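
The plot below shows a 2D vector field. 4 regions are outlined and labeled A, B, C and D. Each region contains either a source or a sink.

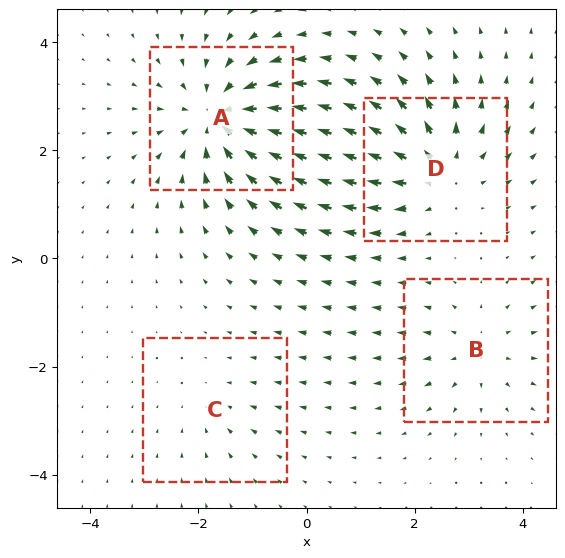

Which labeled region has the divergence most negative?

Divergence at each region's feature centre — A: about -7, B: about +3, C: about -2, D: about +5. Region A is most negative.

A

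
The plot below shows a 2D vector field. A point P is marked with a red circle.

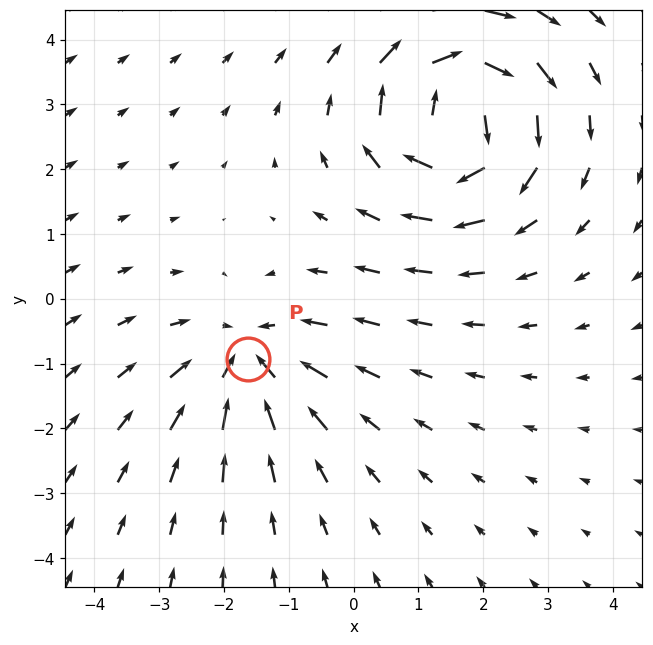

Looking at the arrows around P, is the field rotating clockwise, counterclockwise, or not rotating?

not rotating

Near P at (-1.6, -0.9) the arrows show no circulation. The curl there is ≈0.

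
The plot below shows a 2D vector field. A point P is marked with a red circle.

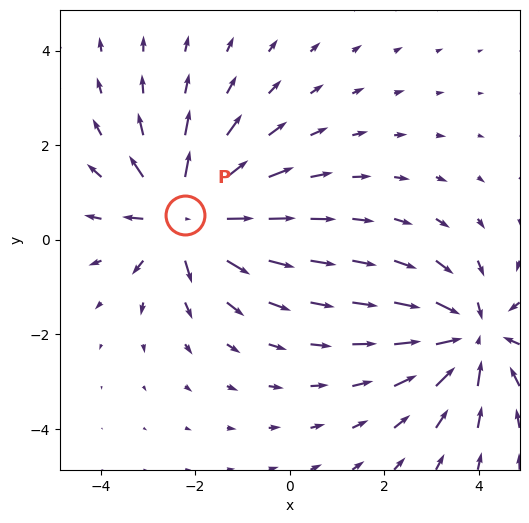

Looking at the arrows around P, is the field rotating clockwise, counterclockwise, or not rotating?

not rotating

Near P at (-2.2, 0.5) the arrows show no circulation. The curl there is ≈0.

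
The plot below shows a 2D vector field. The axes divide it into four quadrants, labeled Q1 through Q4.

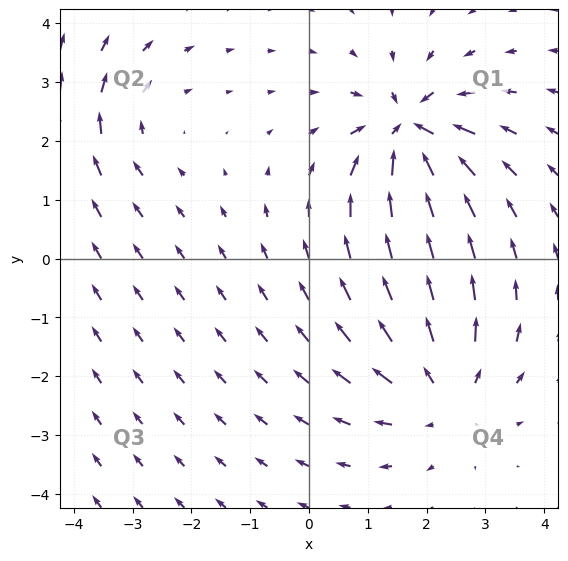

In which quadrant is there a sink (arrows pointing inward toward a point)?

Q1

The sink sits at approximately (1.7, 2.2), which lies in quadrant Q1. The divergence there is about -7, negative as expected for a sink.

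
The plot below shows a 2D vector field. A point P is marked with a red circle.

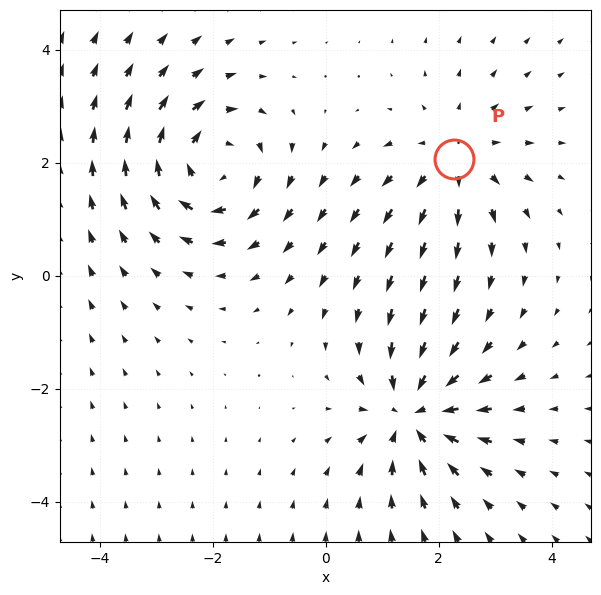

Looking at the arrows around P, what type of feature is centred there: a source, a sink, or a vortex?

At P (2.3, 2.1) the arrows spread outward. Divergence about +3, curl ≈0 — positive divergence with near-zero curl is a source.

source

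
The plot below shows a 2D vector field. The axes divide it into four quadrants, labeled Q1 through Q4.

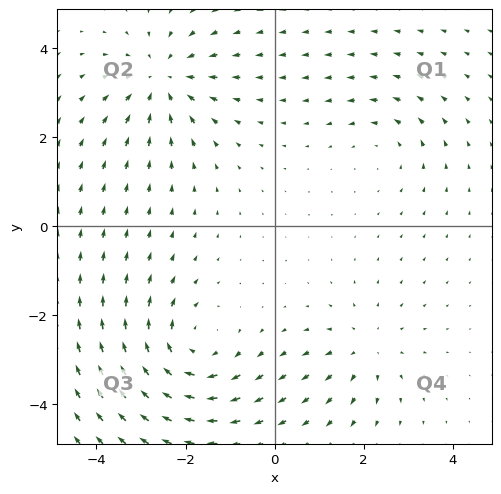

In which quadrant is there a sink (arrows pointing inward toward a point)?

The sink sits at approximately (-2.5, 3.3), which lies in quadrant Q2. The divergence there is about -4, negative as expected for a sink.

Q2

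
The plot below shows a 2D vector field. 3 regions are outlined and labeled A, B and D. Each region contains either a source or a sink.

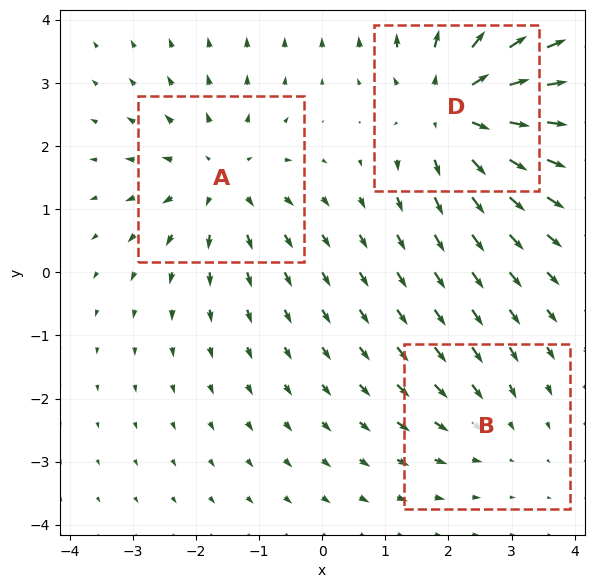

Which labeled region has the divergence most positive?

Divergence at each region's feature centre — A: about +3, B: about -2, D: about +4. Region D is most positive.

D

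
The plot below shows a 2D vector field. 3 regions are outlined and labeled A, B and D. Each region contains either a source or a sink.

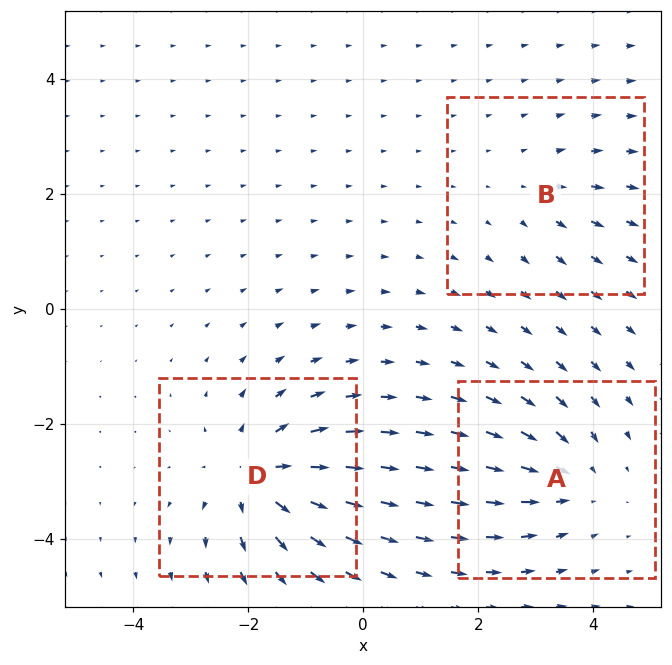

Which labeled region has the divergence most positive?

D

Divergence at each region's feature centre — A: about -3, B: about +2, D: about +5. Region D is most positive.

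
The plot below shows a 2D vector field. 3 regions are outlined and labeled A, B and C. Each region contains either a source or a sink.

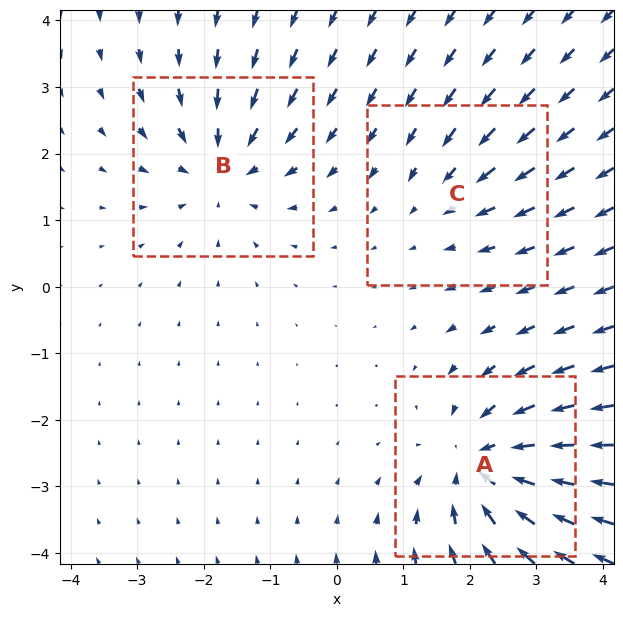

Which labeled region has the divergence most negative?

Divergence at each region's feature centre — A: about -5, B: about -4, C: about -2. Region A is most negative.

A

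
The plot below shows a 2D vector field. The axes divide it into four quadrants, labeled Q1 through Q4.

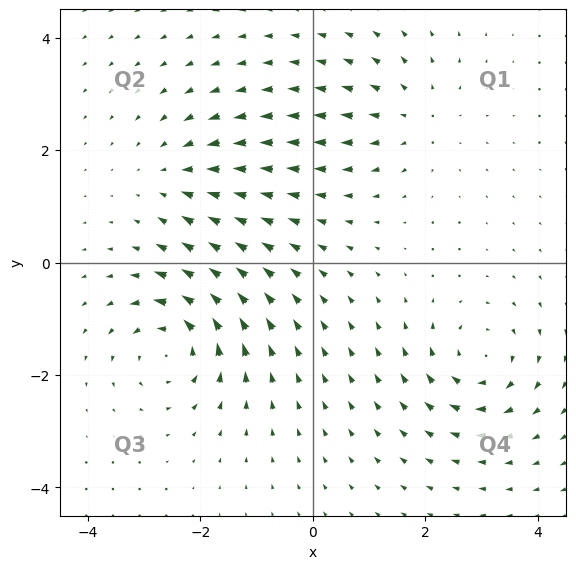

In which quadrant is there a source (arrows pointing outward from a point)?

The source sits at approximately (1.8, 2.6), which lies in quadrant Q1. The divergence there is about +3, positive as expected for a source.

Q1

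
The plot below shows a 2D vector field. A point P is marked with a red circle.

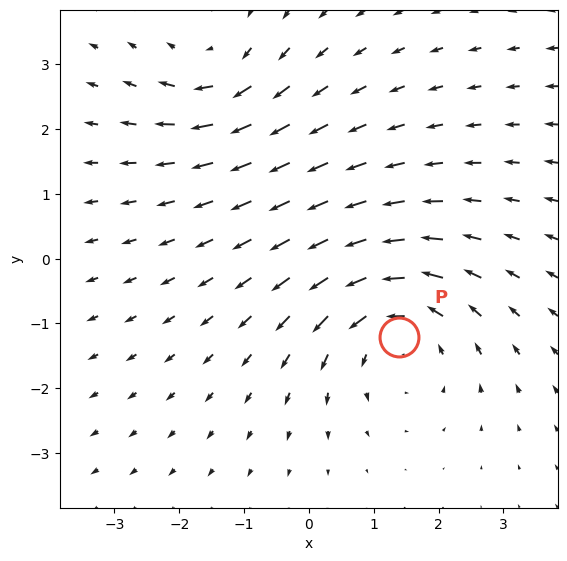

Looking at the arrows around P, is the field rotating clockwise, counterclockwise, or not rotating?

Near P at (1.4, -1.2) the arrows circulate counterclockwise. The curl (z-component) there is about +4; positive curl means counterclockwise rotation.

counterclockwise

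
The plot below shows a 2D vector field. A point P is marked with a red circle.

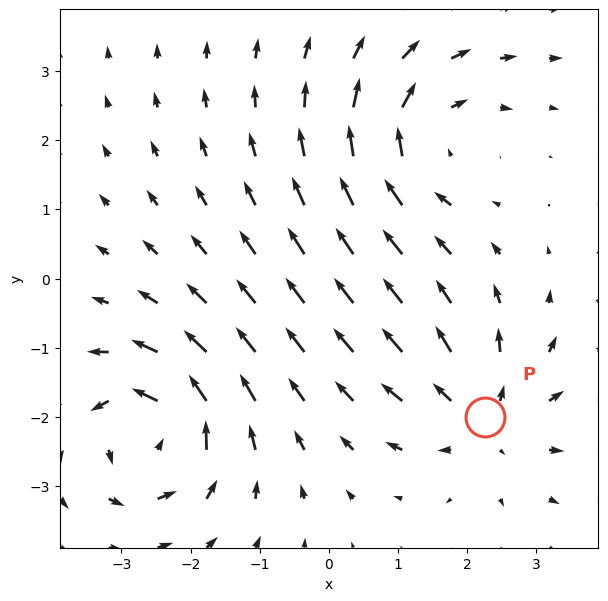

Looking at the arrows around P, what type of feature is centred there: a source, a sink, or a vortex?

source

At P (2.3, -2.0) the arrows spread outward. Divergence about +5, curl ≈0 — positive divergence with near-zero curl is a source.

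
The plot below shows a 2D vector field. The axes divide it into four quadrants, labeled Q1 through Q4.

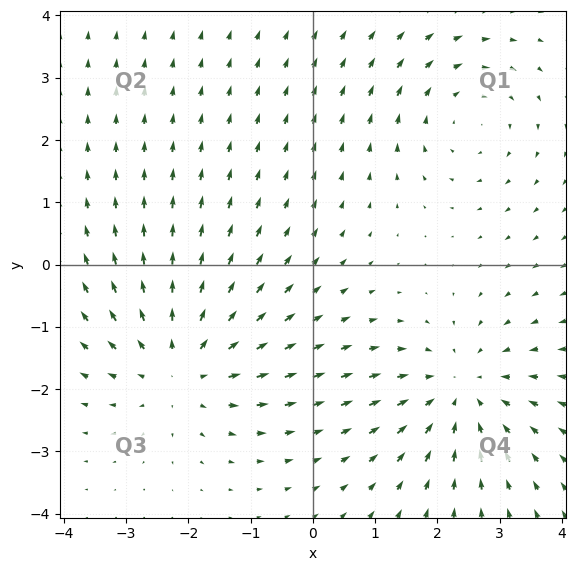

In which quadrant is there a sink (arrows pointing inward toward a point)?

The sink sits at approximately (2.4, -2.0), which lies in quadrant Q4. The divergence there is about -3, negative as expected for a sink.

Q4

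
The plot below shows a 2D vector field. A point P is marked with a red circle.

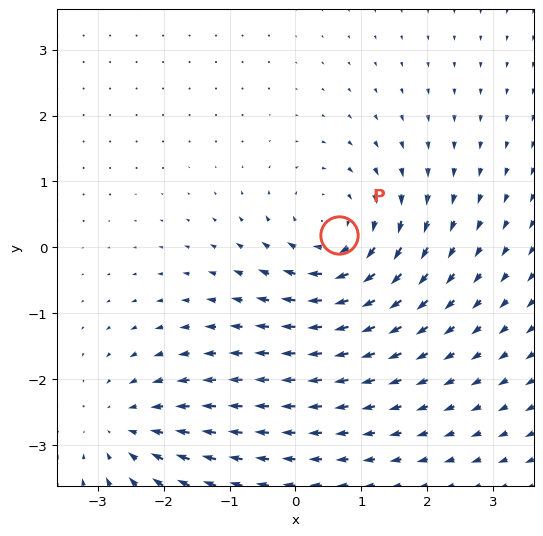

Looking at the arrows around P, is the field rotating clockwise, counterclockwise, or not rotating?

clockwise

Near P at (0.7, 0.2) the arrows circulate clockwise. The curl (z-component) there is about -4; negative curl means clockwise rotation.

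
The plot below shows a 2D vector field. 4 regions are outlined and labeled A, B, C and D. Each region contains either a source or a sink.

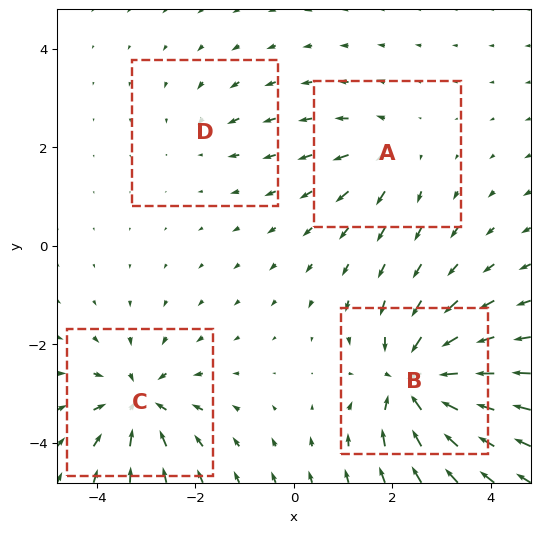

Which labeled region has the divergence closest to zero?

Divergence at each region's feature centre — A: about +4, B: about -9, C: about -6, D: about -3. Region D is closest to zero.

D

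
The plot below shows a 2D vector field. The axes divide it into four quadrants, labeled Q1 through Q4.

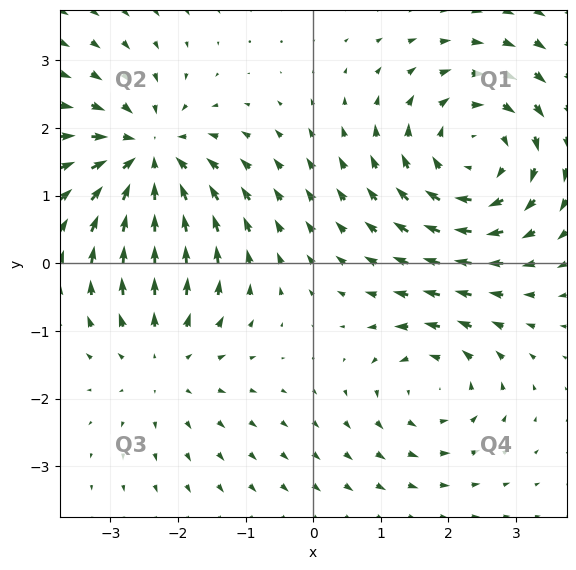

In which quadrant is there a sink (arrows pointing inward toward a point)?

Q2

The sink sits at approximately (-2.4, 1.5), which lies in quadrant Q2. The divergence there is about -4, negative as expected for a sink.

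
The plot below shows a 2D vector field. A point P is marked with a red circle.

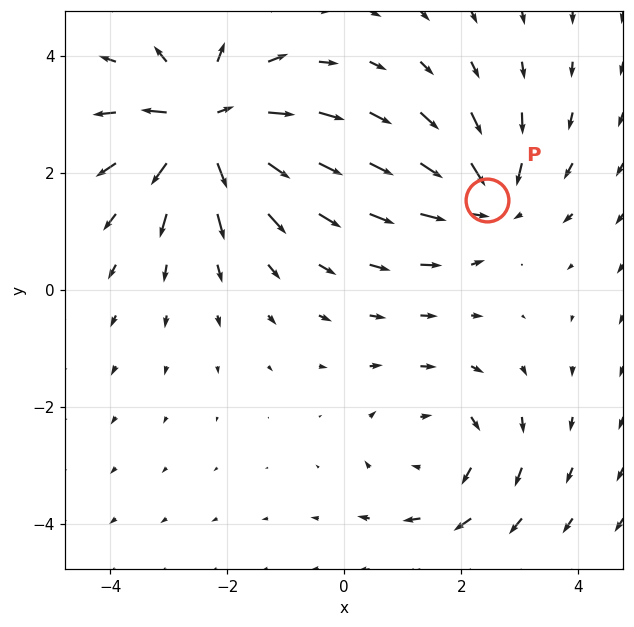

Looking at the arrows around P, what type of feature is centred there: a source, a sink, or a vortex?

At P (2.4, 1.5) the arrows converge inward. Divergence about -4, curl ≈0 — negative divergence with near-zero curl is a sink.

sink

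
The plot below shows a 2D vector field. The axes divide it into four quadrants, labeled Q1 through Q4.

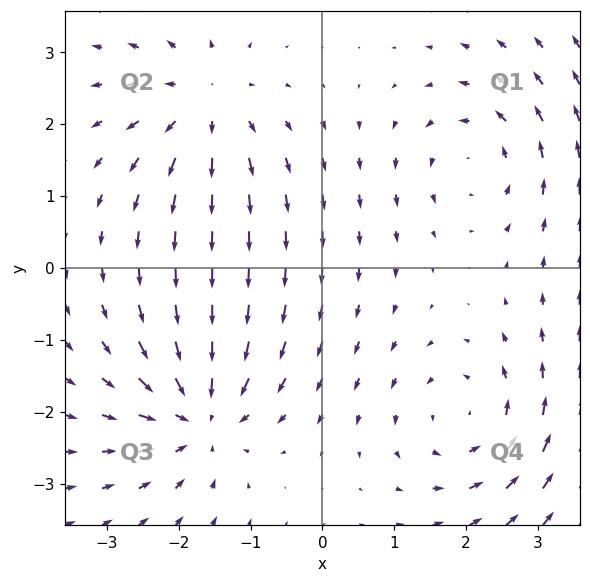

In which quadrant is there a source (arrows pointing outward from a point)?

Q2

The source sits at approximately (-1.6, 2.3), which lies in quadrant Q2. The divergence there is about +4, positive as expected for a source.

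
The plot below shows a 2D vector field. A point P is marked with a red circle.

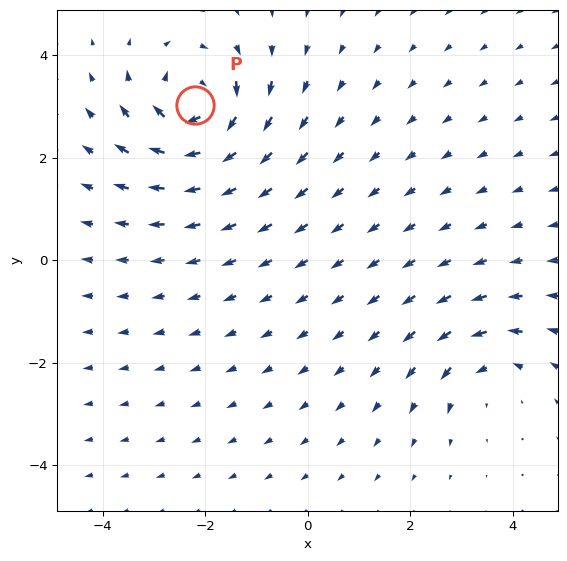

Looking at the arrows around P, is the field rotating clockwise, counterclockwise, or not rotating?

clockwise

Near P at (-2.2, 3.0) the arrows circulate clockwise. The curl (z-component) there is about -6; negative curl means clockwise rotation.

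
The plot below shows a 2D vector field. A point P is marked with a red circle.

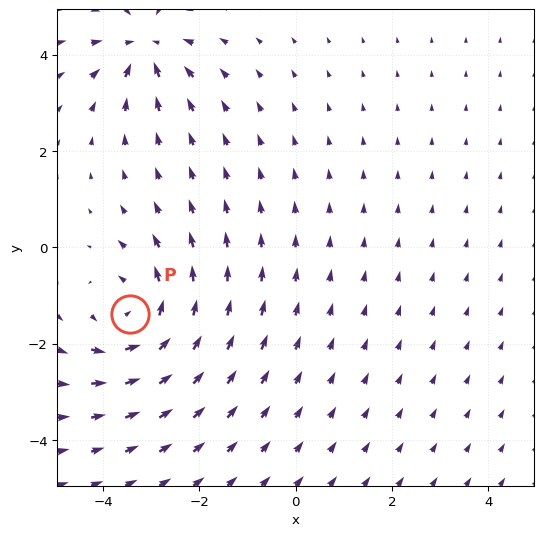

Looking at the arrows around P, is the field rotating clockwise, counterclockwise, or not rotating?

counterclockwise

Near P at (-3.4, -1.4) the arrows circulate counterclockwise. The curl (z-component) there is about +4; positive curl means counterclockwise rotation.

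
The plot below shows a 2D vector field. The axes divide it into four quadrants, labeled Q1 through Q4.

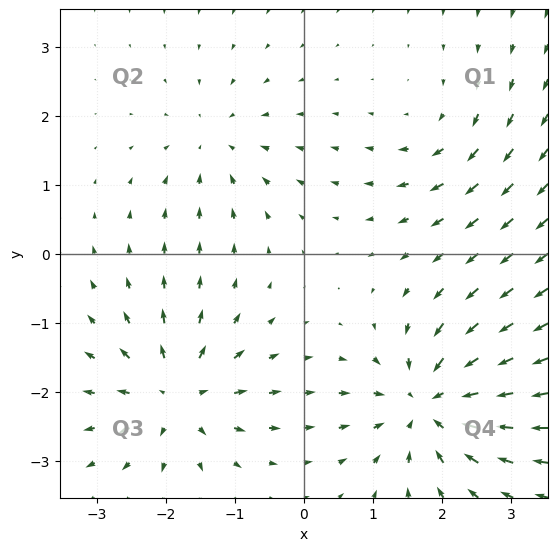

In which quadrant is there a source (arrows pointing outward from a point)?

Q3

The source sits at approximately (-1.8, -2.0), which lies in quadrant Q3. The divergence there is about +6, positive as expected for a source.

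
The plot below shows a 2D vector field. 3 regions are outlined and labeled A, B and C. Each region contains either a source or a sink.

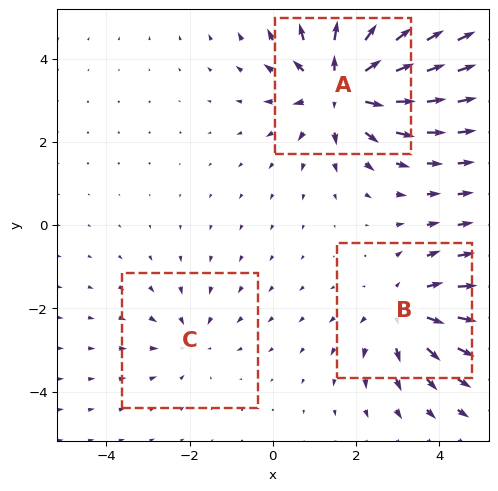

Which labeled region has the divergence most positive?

A

Divergence at each region's feature centre — A: about +5, B: about +3, C: about -2. Region A is most positive.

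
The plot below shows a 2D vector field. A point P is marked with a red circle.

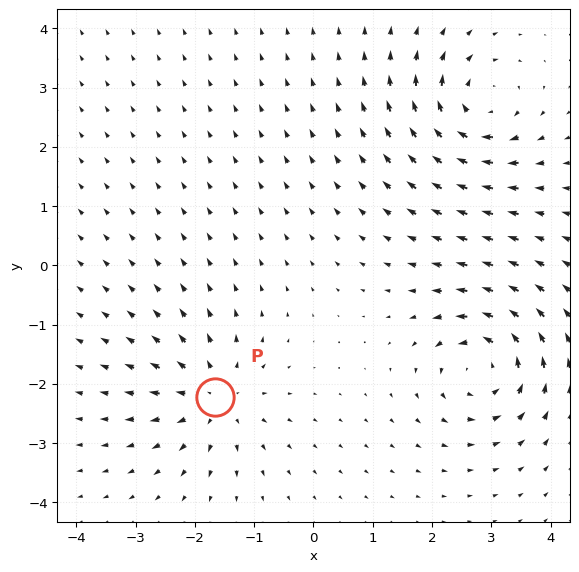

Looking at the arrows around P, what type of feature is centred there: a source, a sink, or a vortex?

source

At P (-1.7, -2.2) the arrows spread outward. Divergence about +5, curl ≈0 — positive divergence with near-zero curl is a source.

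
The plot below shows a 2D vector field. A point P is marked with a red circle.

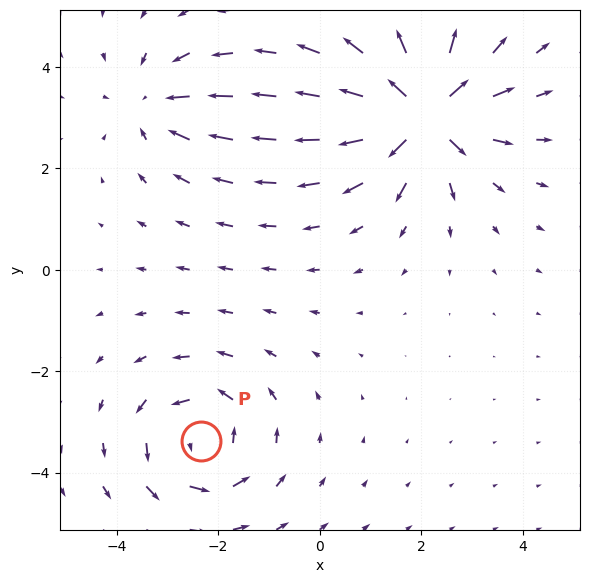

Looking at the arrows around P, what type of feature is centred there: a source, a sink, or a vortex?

vortex

At P (-2.3, -3.4) the arrows circulate counterclockwise. Divergence ≈0, curl about +3 — near-zero divergence with nonzero curl is a vortex.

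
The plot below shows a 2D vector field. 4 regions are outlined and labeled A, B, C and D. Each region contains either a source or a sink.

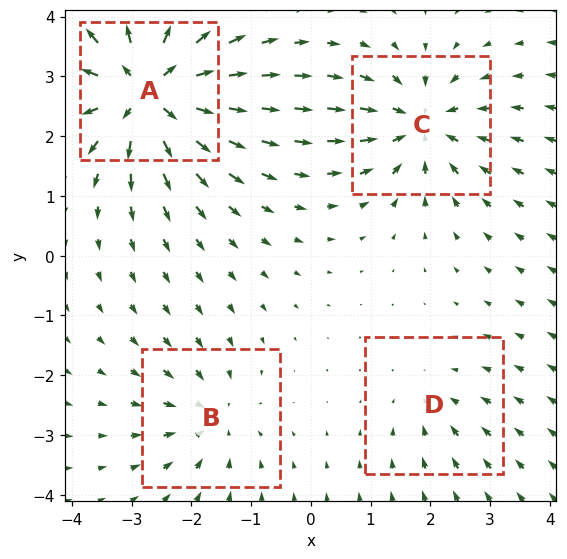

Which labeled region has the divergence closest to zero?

D

Divergence at each region's feature centre — A: about +8, B: about -4, C: about -6, D: about -2. Region D is closest to zero.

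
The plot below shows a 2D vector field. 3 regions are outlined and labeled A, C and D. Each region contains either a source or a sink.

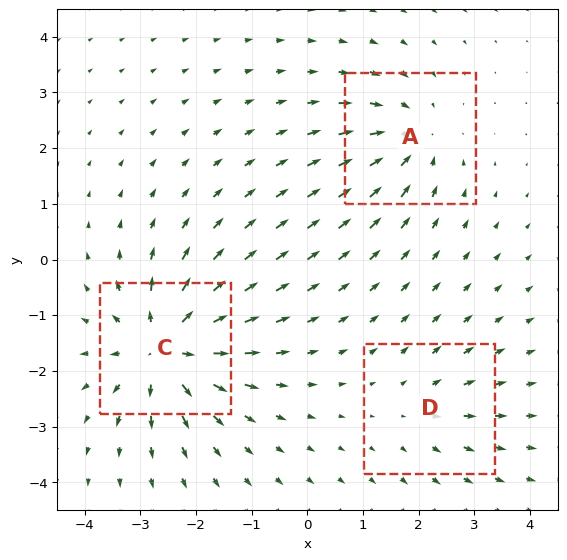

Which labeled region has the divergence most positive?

C

Divergence at each region's feature centre — A: about -4, C: about +6, D: about +2. Region C is most positive.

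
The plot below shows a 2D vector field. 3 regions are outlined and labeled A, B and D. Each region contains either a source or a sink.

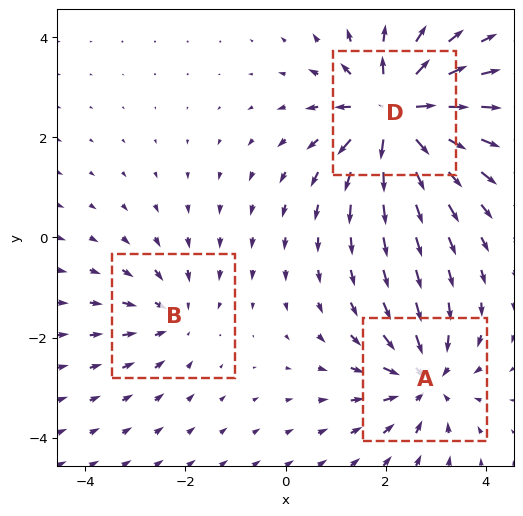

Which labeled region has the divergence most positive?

Divergence at each region's feature centre — A: about -4, B: about -2, D: about +6. Region D is most positive.

D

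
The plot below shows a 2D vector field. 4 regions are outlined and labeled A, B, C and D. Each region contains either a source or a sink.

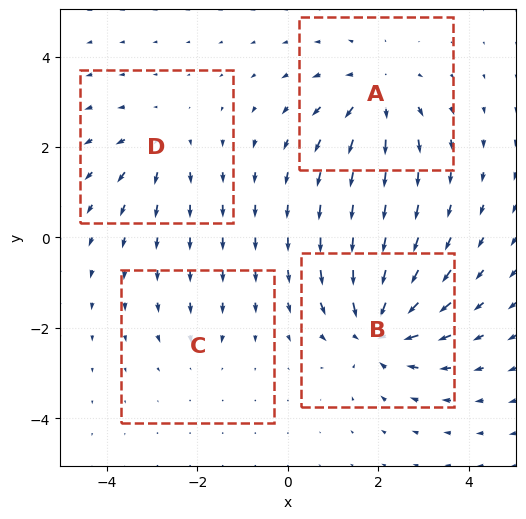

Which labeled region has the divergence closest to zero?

Divergence at each region's feature centre — A: about +5, B: about -7, C: about -2, D: about +4. Region C is closest to zero.

C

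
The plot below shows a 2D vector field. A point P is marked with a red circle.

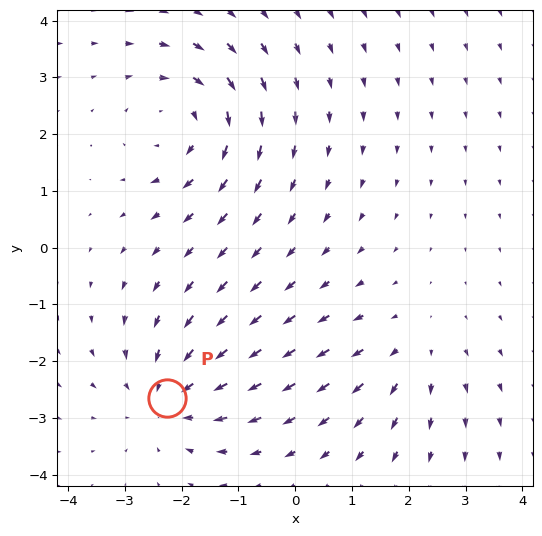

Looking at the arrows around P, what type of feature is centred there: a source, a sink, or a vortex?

sink

At P (-2.3, -2.7) the arrows converge inward. Divergence about -4, curl ≈0 — negative divergence with near-zero curl is a sink.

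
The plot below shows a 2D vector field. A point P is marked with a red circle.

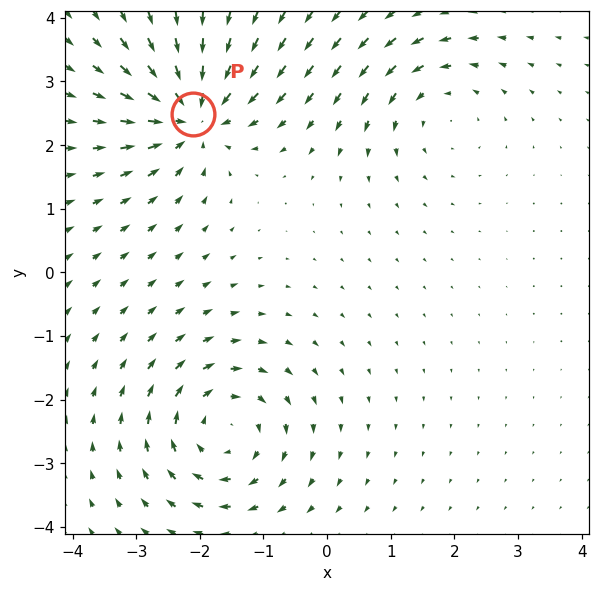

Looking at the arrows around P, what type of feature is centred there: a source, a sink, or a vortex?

sink

At P (-2.1, 2.5) the arrows converge inward. Divergence about -7, curl ≈0 — negative divergence with near-zero curl is a sink.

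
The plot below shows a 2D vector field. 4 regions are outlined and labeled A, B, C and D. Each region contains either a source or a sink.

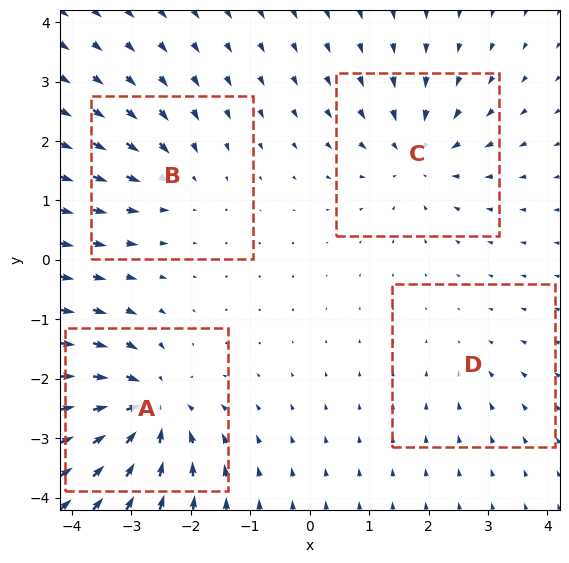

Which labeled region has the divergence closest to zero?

D

Divergence at each region's feature centre — A: about -7, B: about -4, C: about -5, D: about -2. Region D is closest to zero.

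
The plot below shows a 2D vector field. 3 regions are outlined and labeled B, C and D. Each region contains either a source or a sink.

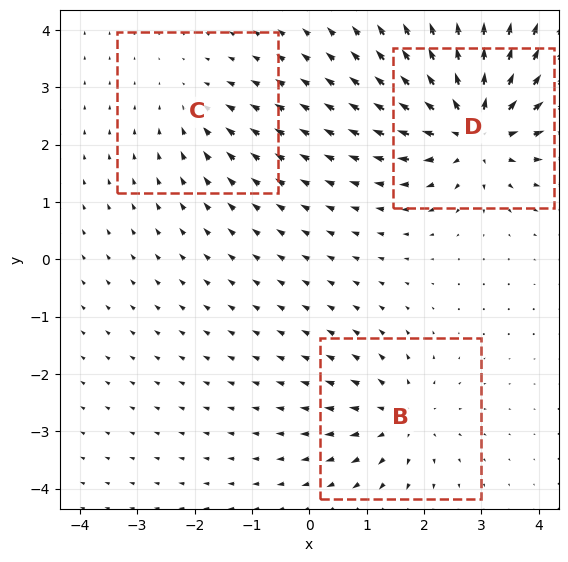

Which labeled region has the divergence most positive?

Divergence at each region's feature centre — B: about +3, C: about -2, D: about +6. Region D is most positive.

D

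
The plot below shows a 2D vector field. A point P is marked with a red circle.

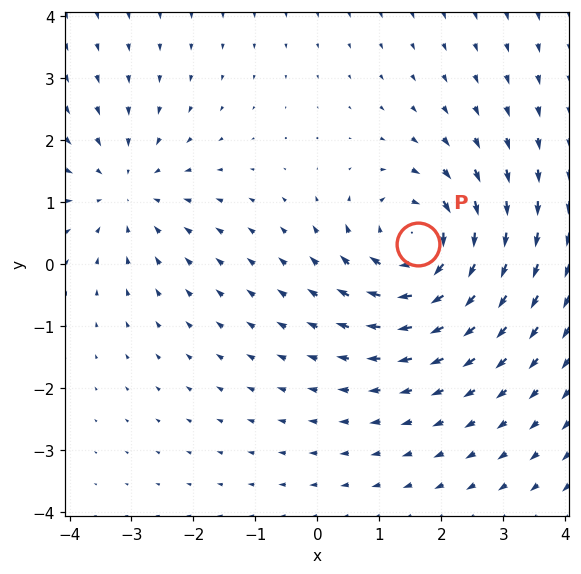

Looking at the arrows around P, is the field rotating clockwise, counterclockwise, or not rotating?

Near P at (1.6, 0.3) the arrows circulate clockwise. The curl (z-component) there is about -5; negative curl means clockwise rotation.

clockwise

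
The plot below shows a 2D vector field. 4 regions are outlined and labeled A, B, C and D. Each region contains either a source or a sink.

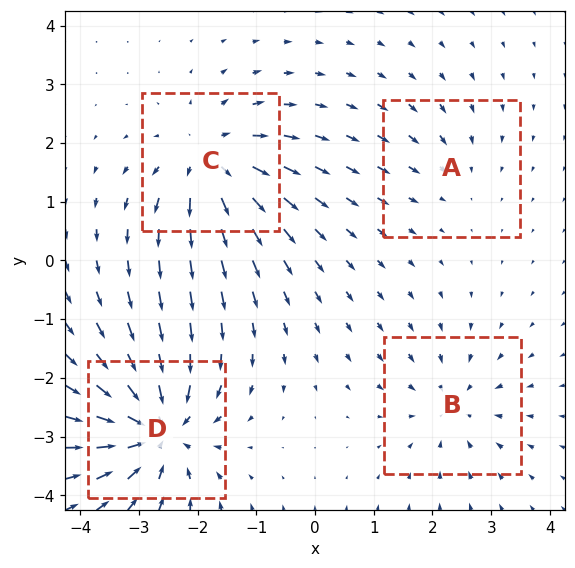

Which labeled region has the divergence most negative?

D

Divergence at each region's feature centre — A: about -2, B: about -4, C: about +6, D: about -7. Region D is most negative.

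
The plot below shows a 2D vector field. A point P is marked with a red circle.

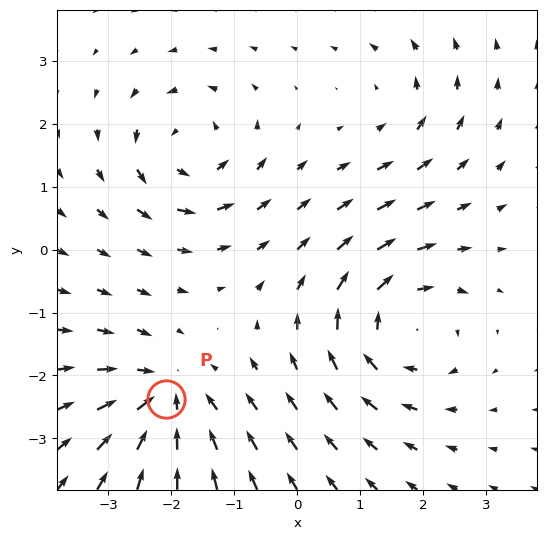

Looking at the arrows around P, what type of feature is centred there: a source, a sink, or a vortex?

sink

At P (-2.1, -2.4) the arrows converge inward. Divergence about -5, curl ≈0 — negative divergence with near-zero curl is a sink.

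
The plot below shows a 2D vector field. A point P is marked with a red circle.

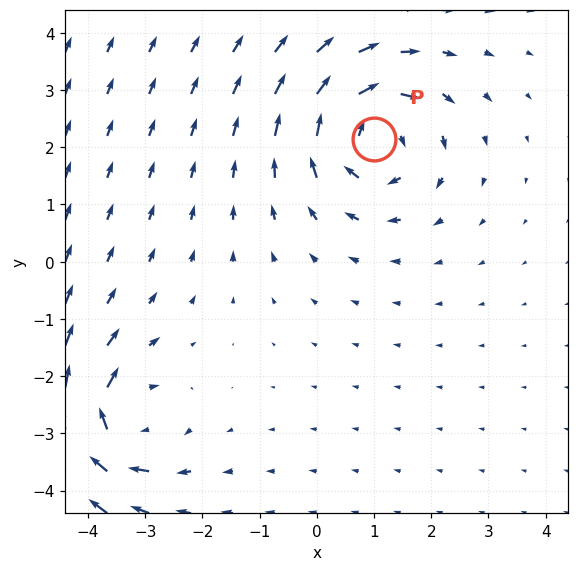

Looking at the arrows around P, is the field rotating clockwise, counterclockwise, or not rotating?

clockwise

Near P at (1.0, 2.2) the arrows circulate clockwise. The curl (z-component) there is about -5; negative curl means clockwise rotation.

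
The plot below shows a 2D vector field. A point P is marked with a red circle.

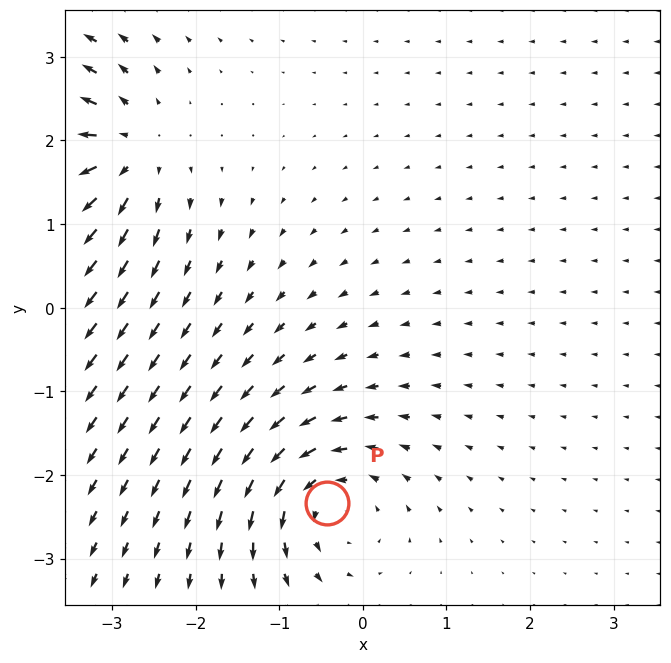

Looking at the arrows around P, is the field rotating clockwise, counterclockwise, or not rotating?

Near P at (-0.4, -2.3) the arrows circulate counterclockwise. The curl (z-component) there is about +5; positive curl means counterclockwise rotation.

counterclockwise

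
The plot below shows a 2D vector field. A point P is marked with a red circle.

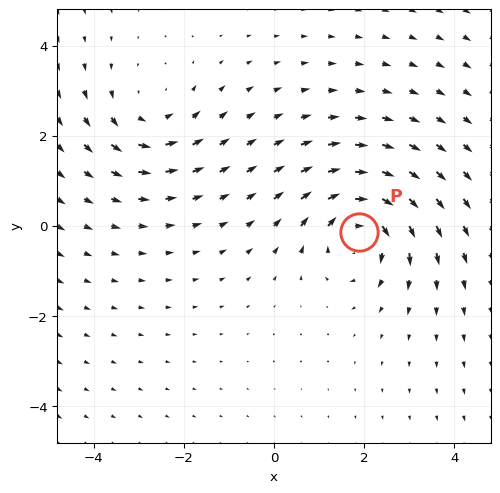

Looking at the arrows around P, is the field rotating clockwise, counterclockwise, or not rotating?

Near P at (1.9, -0.1) the arrows circulate clockwise. The curl (z-component) there is about -5; negative curl means clockwise rotation.

clockwise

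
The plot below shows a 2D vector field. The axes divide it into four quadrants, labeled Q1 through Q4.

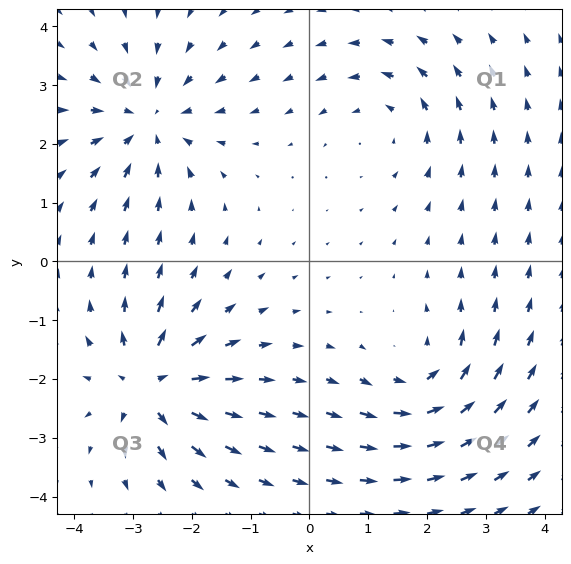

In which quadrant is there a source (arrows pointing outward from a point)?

Q3

The source sits at approximately (-2.7, -2.1), which lies in quadrant Q3. The divergence there is about +6, positive as expected for a source.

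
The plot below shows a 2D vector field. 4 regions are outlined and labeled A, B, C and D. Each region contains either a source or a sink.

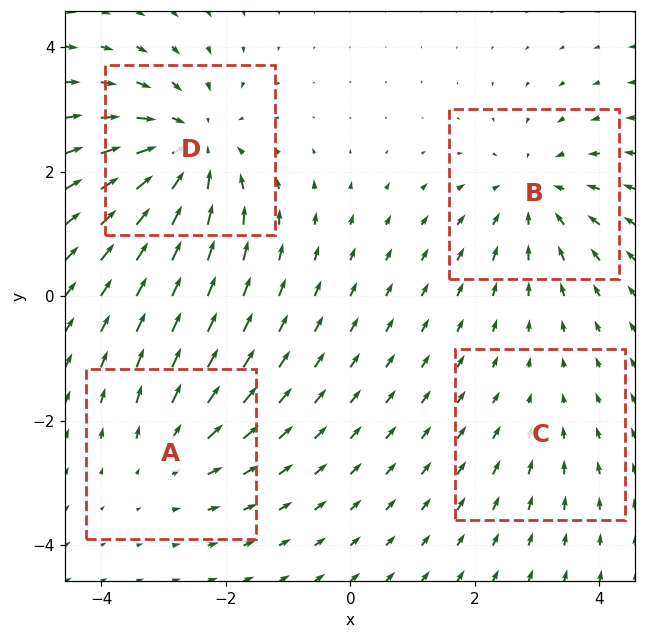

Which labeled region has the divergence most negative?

Divergence at each region's feature centre — A: about +3, B: about -4, C: about -2, D: about -6. Region D is most negative.

D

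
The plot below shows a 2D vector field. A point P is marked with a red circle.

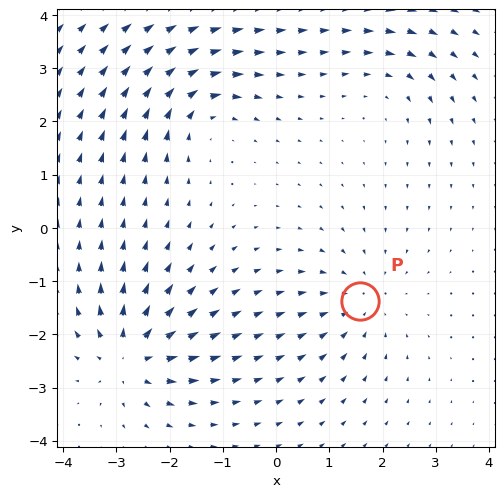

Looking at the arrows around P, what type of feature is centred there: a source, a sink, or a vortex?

sink

At P (1.6, -1.4) the arrows converge inward. Divergence about -3, curl ≈0 — negative divergence with near-zero curl is a sink.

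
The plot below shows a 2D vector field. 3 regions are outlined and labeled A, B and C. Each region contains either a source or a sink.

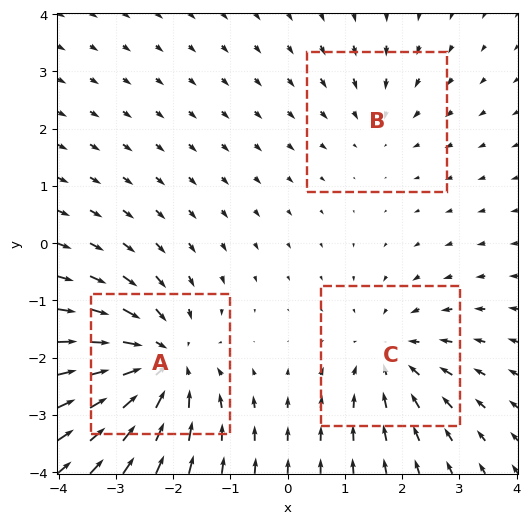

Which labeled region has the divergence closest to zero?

Divergence at each region's feature centre — A: about -4, B: about -2, C: about -3. Region B is closest to zero.

B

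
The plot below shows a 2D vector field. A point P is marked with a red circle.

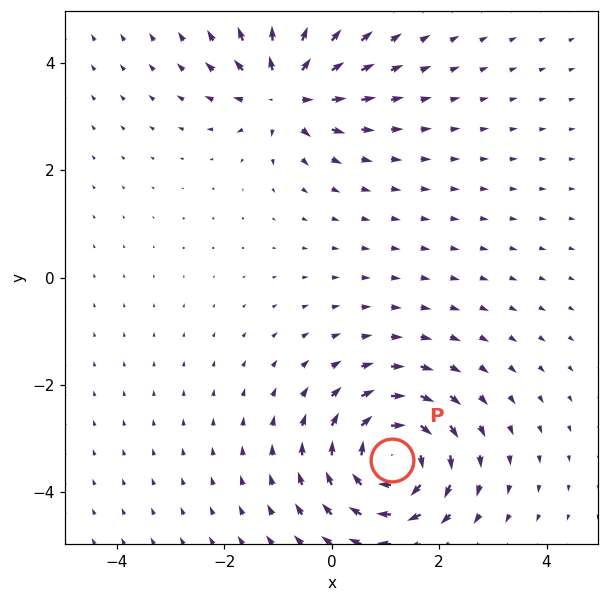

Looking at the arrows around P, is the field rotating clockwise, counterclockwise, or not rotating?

Near P at (1.1, -3.4) the arrows circulate clockwise. The curl (z-component) there is about -5; negative curl means clockwise rotation.

clockwise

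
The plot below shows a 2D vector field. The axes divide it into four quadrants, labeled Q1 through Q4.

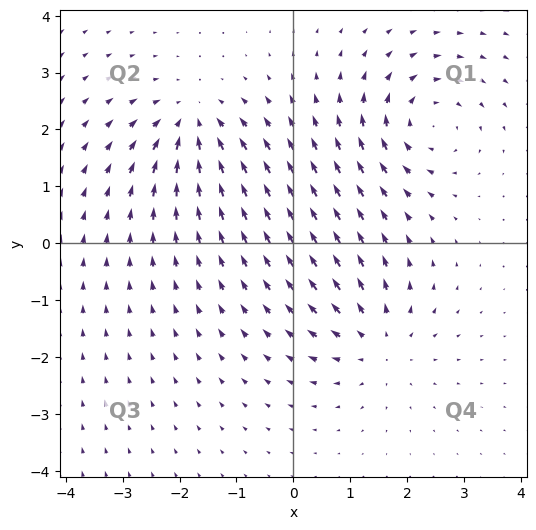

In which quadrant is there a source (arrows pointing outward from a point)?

Q4

The source sits at approximately (1.5, -1.8), which lies in quadrant Q4. The divergence there is about +5, positive as expected for a source.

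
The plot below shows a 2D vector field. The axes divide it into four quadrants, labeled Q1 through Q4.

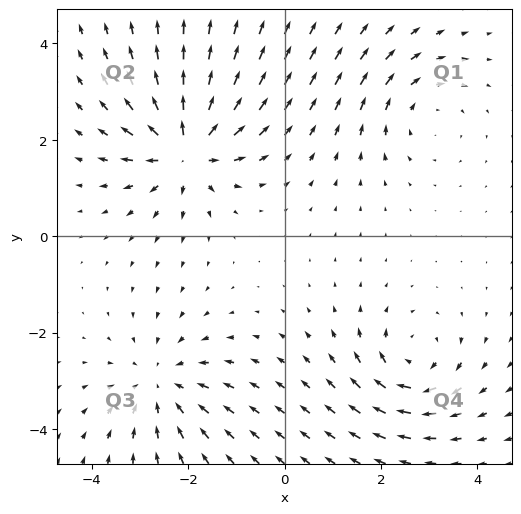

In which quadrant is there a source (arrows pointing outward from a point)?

Q2

The source sits at approximately (-2.0, 1.8), which lies in quadrant Q2. The divergence there is about +6, positive as expected for a source.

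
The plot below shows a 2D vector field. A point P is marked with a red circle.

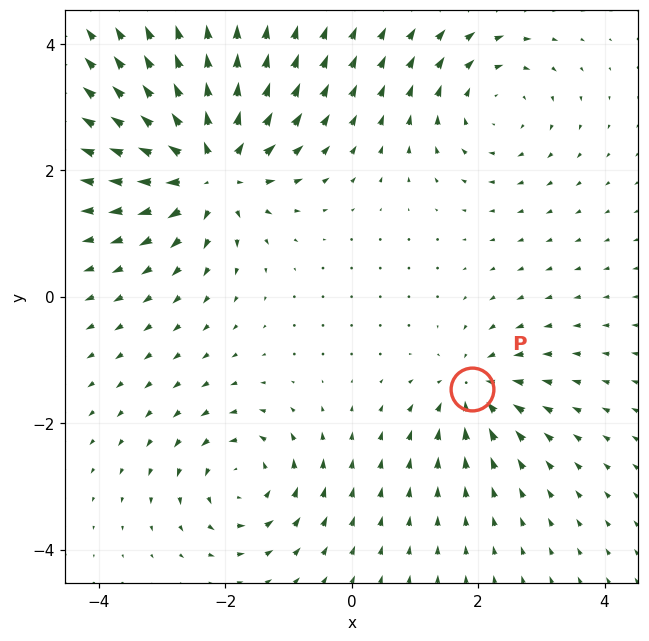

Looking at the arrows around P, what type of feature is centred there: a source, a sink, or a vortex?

sink

At P (1.9, -1.5) the arrows converge inward. Divergence about -4, curl ≈0 — negative divergence with near-zero curl is a sink.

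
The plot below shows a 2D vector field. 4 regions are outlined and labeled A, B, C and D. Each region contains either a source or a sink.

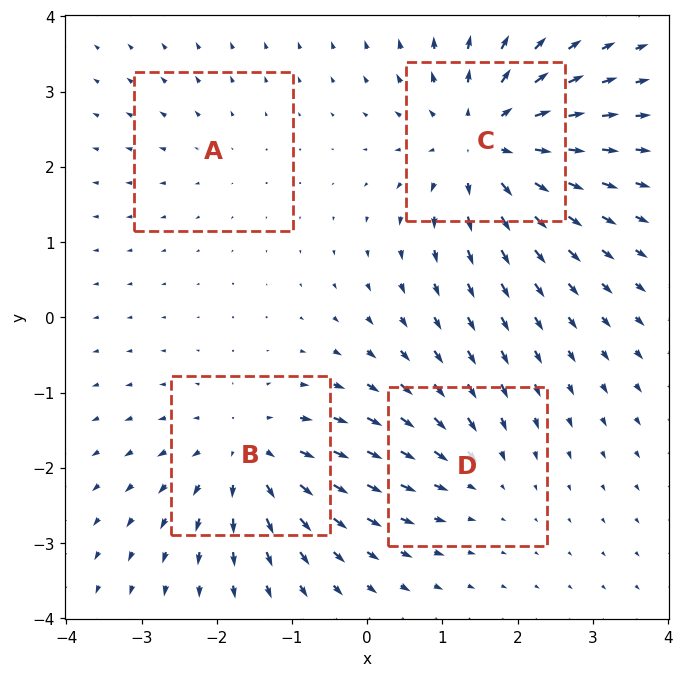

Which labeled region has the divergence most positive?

C

Divergence at each region's feature centre — A: about +2, B: about +5, C: about +7, D: about -3. Region C is most positive.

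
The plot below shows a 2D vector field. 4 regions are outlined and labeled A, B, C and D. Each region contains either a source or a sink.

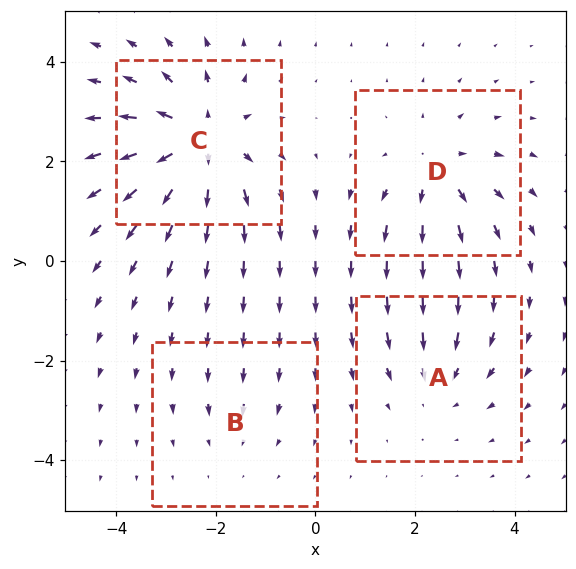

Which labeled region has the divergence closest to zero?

Divergence at each region's feature centre — A: about -3, B: about -2, C: about +7, D: about +5. Region B is closest to zero.

B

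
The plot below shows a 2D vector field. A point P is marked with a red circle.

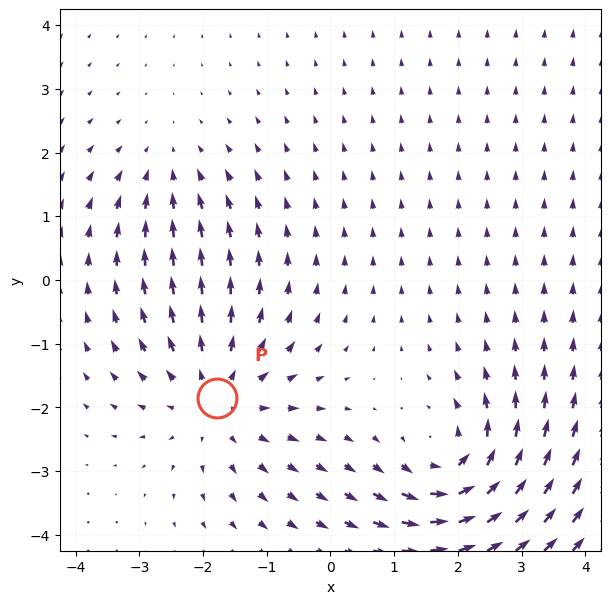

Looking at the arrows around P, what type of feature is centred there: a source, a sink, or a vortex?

source

At P (-1.8, -1.9) the arrows spread outward. Divergence about +4, curl ≈0 — positive divergence with near-zero curl is a source.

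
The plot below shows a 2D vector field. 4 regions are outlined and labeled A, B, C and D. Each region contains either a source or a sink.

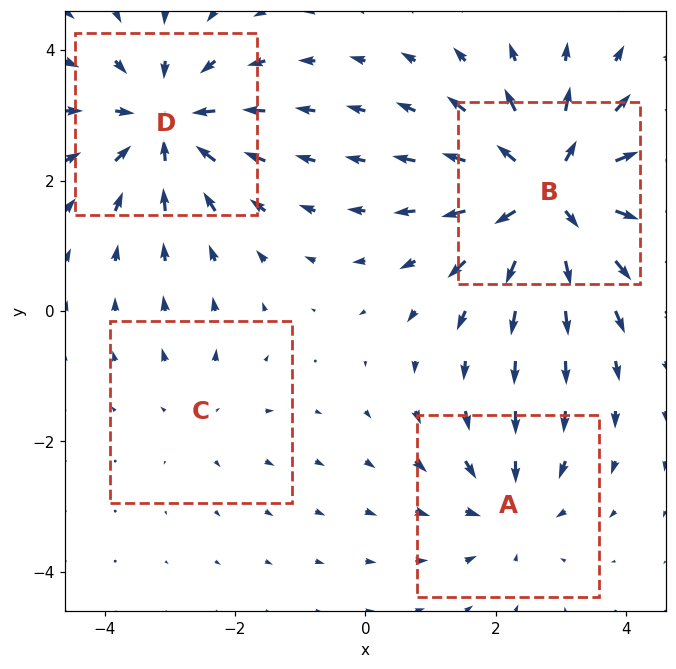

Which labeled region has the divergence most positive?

Divergence at each region's feature centre — A: about -4, B: about +7, C: about +2, D: about -6. Region B is most positive.

B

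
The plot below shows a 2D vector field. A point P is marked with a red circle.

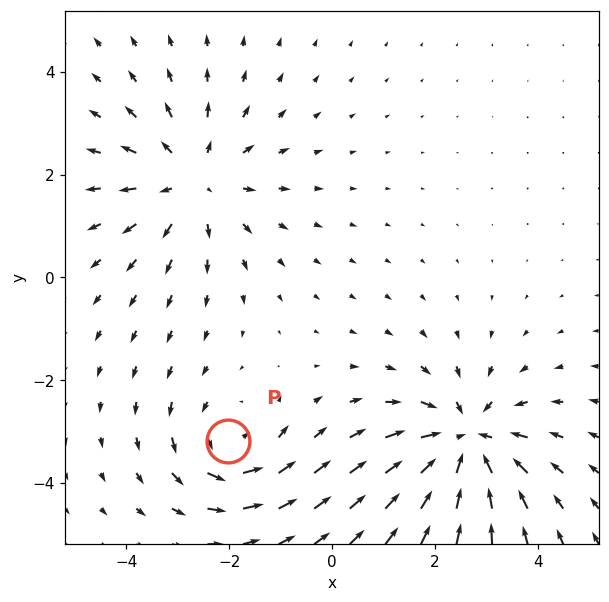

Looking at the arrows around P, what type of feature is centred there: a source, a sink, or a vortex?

At P (-2.0, -3.2) the arrows circulate counterclockwise. Divergence ≈0, curl about +4 — near-zero divergence with nonzero curl is a vortex.

vortex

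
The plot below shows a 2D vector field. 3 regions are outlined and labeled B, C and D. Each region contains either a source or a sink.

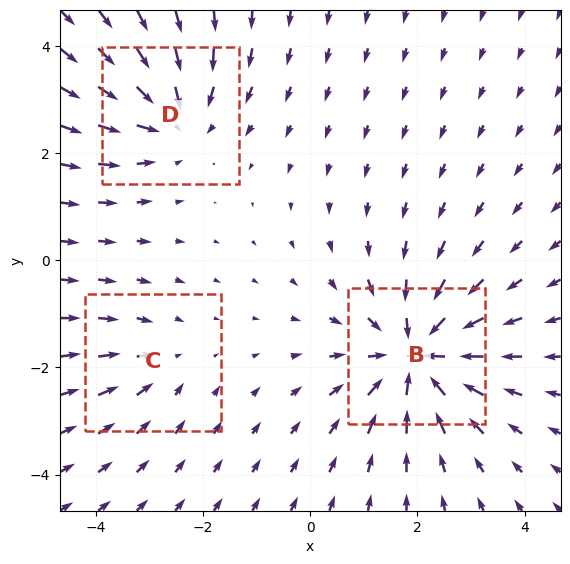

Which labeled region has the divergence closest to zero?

Divergence at each region's feature centre — B: about -5, C: about -2, D: about -3. Region C is closest to zero.

C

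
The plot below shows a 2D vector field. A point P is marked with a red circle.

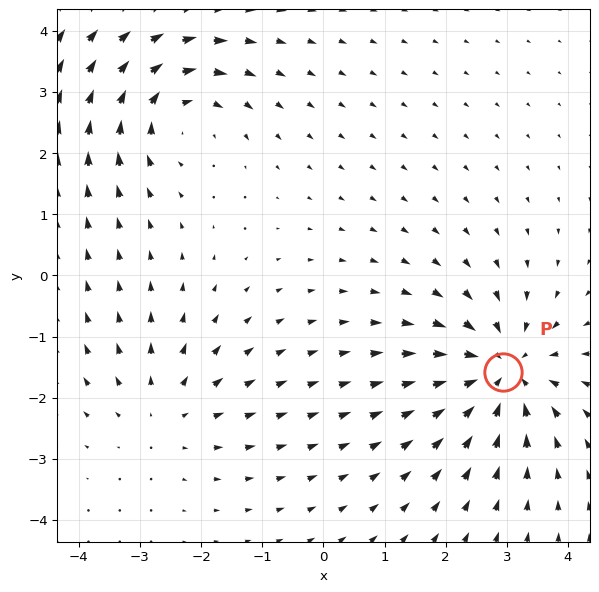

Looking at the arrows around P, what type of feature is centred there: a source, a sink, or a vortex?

At P (2.9, -1.6) the arrows converge inward. Divergence about -4, curl ≈0 — negative divergence with near-zero curl is a sink.

sink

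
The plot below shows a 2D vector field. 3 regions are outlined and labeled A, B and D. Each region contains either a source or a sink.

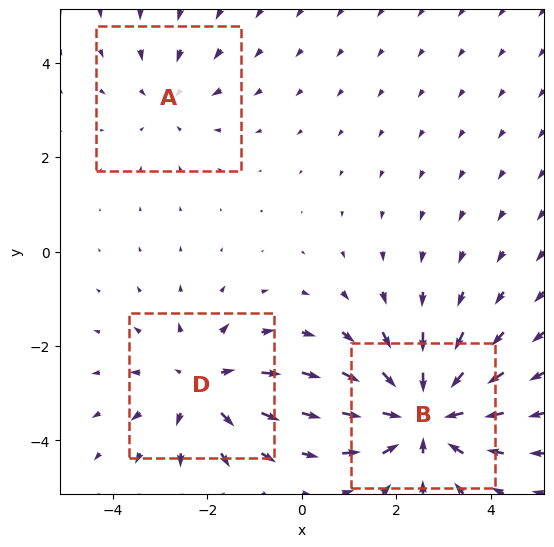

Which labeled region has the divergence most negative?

B

Divergence at each region's feature centre — A: about -2, B: about -4, D: about +3. Region B is most negative.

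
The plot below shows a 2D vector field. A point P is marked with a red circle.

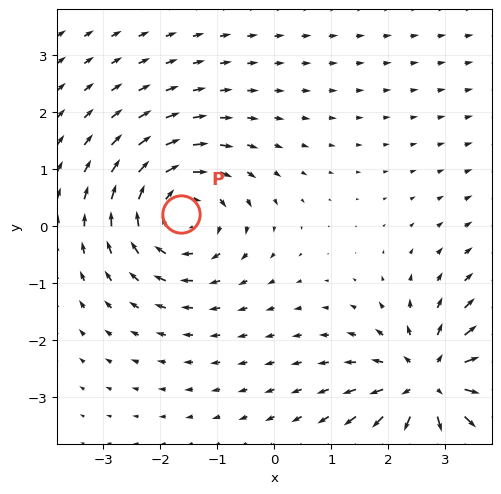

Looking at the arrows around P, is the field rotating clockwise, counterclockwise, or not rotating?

clockwise

Near P at (-1.6, 0.2) the arrows circulate clockwise. The curl (z-component) there is about -4; negative curl means clockwise rotation.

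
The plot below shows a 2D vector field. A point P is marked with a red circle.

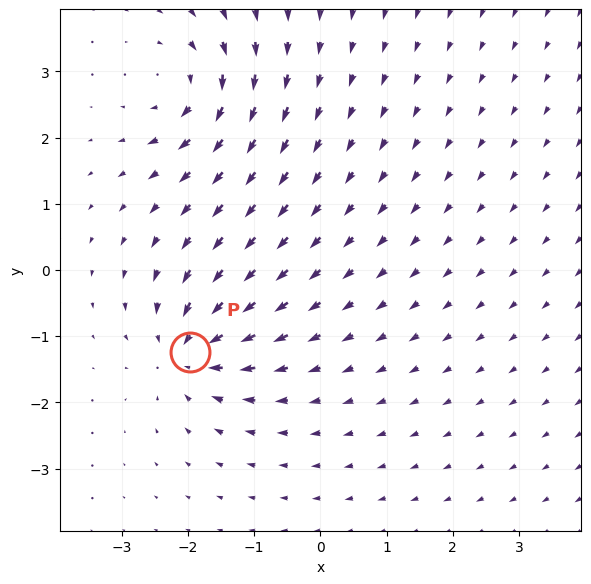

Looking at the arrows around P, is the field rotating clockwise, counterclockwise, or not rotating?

not rotating

Near P at (-2.0, -1.2) the arrows show no circulation. The curl there is ≈0.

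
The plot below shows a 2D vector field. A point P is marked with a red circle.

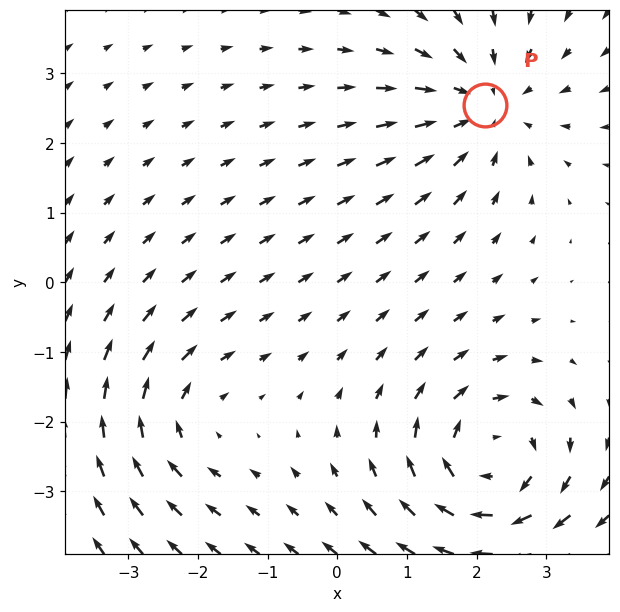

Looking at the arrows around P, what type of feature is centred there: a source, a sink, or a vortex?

At P (2.1, 2.5) the arrows converge inward. Divergence about -3, curl ≈0 — negative divergence with near-zero curl is a sink.

sink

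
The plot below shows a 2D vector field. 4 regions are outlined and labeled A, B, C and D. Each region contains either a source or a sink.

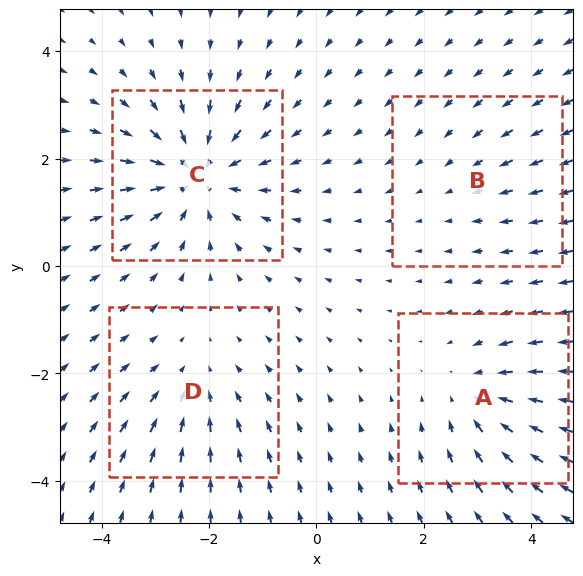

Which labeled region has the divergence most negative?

C

Divergence at each region's feature centre — A: about -4, B: about -2, C: about -6, D: about -3. Region C is most negative.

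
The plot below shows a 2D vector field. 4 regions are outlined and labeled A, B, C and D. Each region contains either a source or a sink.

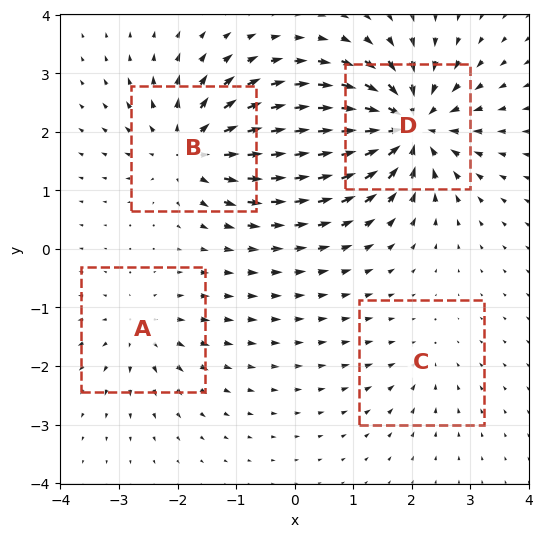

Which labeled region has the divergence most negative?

D

Divergence at each region's feature centre — A: about +4, B: about +6, C: about -3, D: about -9. Region D is most negative.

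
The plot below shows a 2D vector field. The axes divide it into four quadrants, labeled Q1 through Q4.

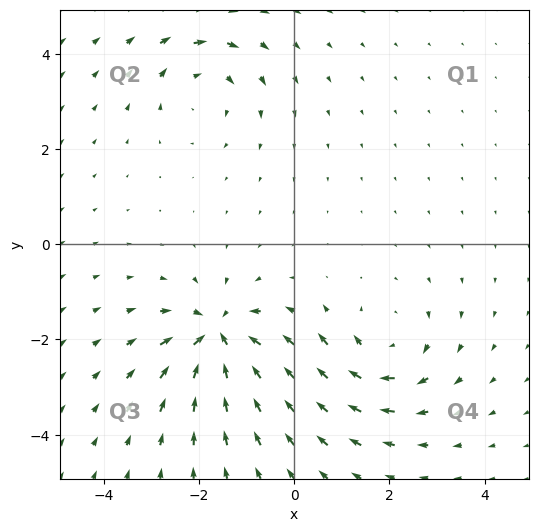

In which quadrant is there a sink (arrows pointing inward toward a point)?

The sink sits at approximately (-1.6, -1.9), which lies in quadrant Q3. The divergence there is about -7, negative as expected for a sink.

Q3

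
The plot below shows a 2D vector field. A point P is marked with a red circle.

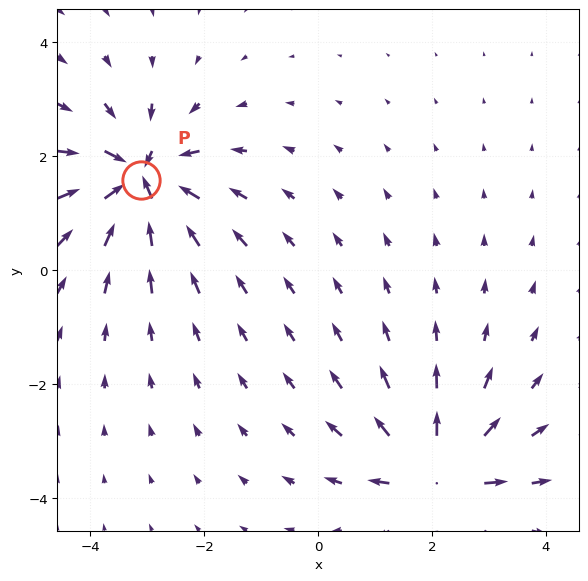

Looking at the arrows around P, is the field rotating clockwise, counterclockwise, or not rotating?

Near P at (-3.1, 1.6) the arrows show no circulation. The curl there is ≈0.

not rotating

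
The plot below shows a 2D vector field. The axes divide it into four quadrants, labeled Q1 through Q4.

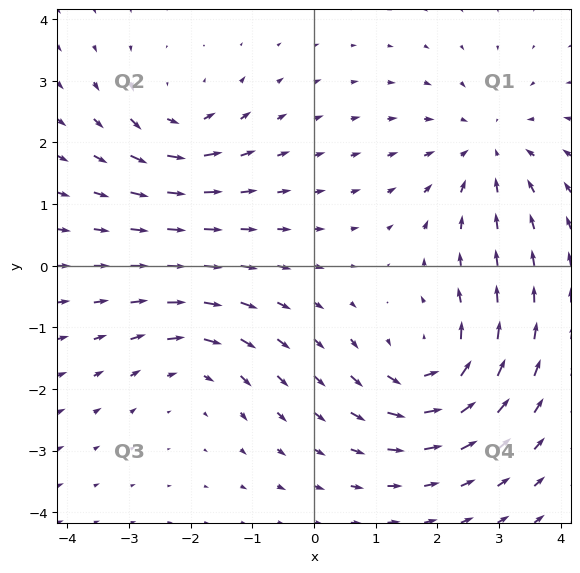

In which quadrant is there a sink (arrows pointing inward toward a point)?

The sink sits at approximately (2.8, 1.9), which lies in quadrant Q1. The divergence there is about -4, negative as expected for a sink.

Q1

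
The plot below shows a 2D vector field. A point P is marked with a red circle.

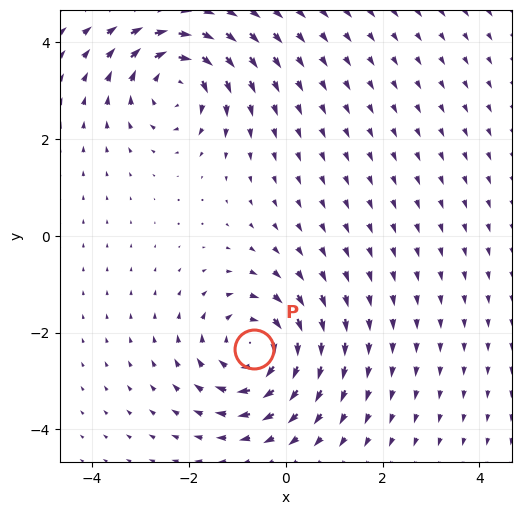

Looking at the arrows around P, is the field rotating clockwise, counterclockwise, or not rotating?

clockwise

Near P at (-0.7, -2.3) the arrows circulate clockwise. The curl (z-component) there is about -4; negative curl means clockwise rotation.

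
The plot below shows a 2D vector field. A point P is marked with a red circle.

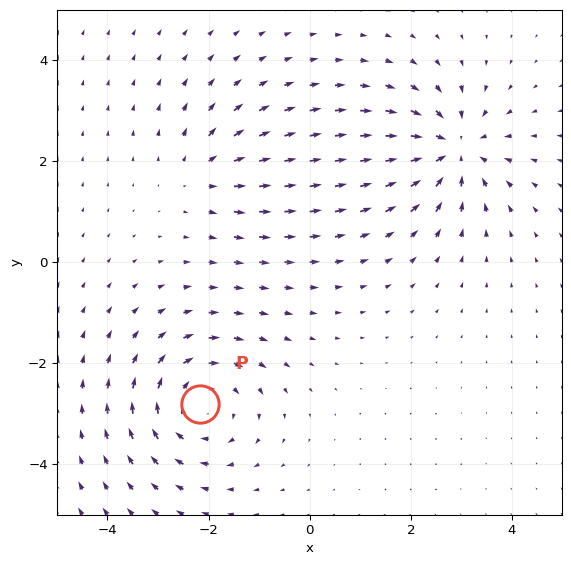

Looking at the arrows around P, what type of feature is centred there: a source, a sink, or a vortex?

At P (-2.2, -2.8) the arrows circulate clockwise. Divergence ≈0, curl about -4 — near-zero divergence with nonzero curl is a vortex.

vortex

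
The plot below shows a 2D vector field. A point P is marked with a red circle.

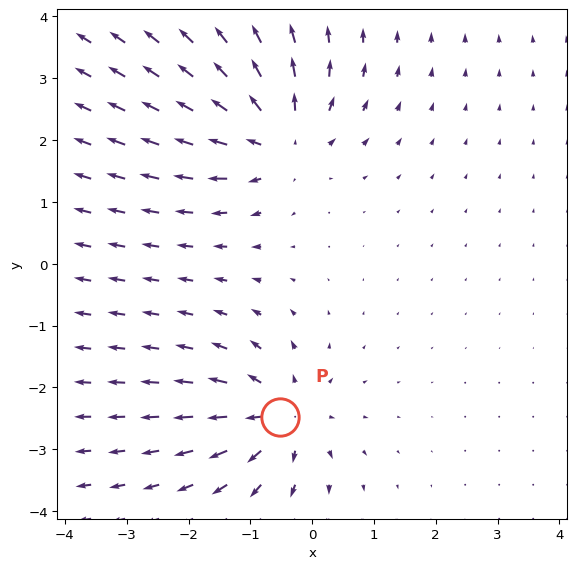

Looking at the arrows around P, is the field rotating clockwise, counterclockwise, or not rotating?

not rotating

Near P at (-0.5, -2.5) the arrows show no circulation. The curl there is ≈0.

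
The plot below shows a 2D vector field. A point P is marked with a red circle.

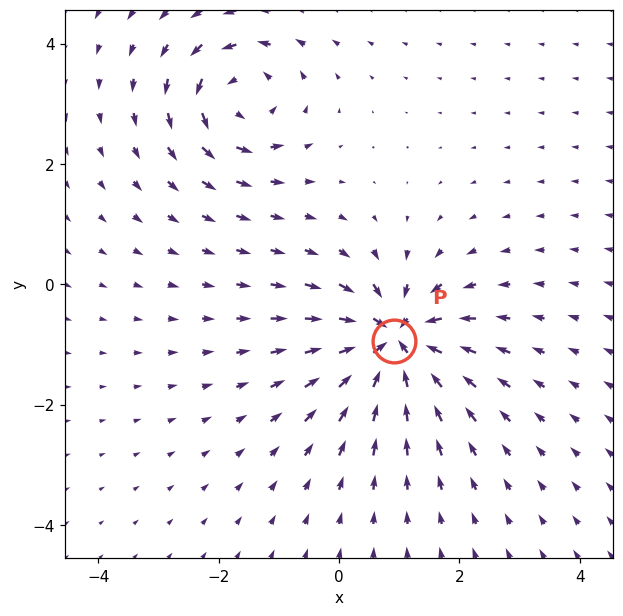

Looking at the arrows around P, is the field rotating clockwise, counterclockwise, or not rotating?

Near P at (0.9, -0.9) the arrows show no circulation. The curl there is ≈0.

not rotating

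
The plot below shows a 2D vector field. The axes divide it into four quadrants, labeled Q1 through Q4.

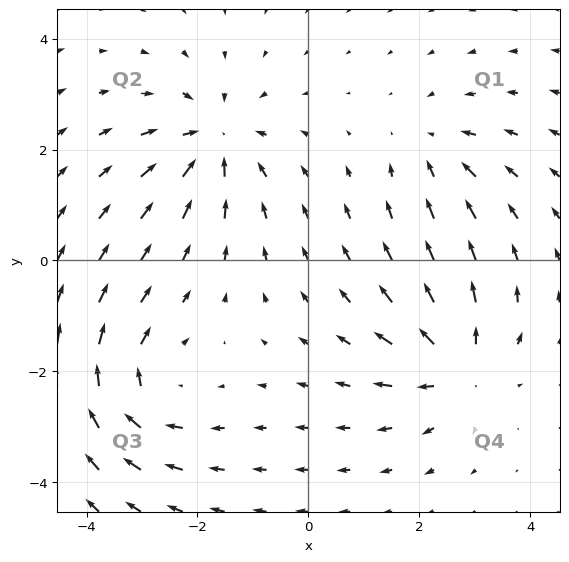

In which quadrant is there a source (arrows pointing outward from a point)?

The source sits at approximately (2.7, -1.9), which lies in quadrant Q4. The divergence there is about +5, positive as expected for a source.

Q4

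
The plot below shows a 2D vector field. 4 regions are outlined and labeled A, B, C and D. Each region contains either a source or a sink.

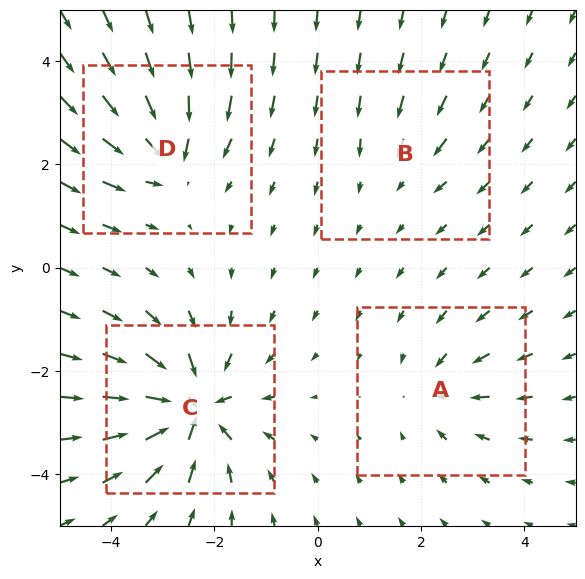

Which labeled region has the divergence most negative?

Divergence at each region's feature centre — A: about -4, B: about -2, C: about -8, D: about -5. Region C is most negative.

C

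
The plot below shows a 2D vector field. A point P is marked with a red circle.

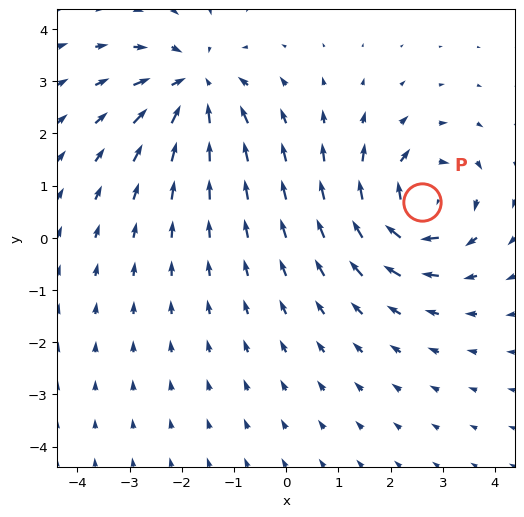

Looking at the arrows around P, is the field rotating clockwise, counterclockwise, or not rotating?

clockwise

Near P at (2.6, 0.7) the arrows circulate clockwise. The curl (z-component) there is about -6; negative curl means clockwise rotation.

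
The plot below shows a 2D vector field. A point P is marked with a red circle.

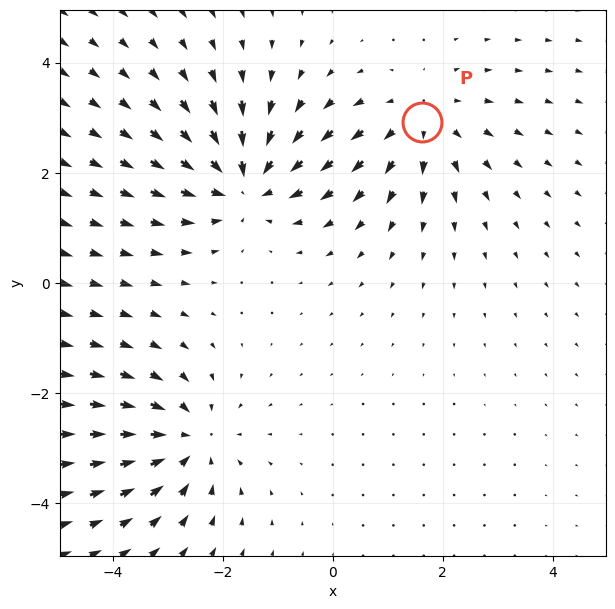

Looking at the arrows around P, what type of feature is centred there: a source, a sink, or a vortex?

source

At P (1.6, 2.9) the arrows spread outward. Divergence about +3, curl ≈0 — positive divergence with near-zero curl is a source.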